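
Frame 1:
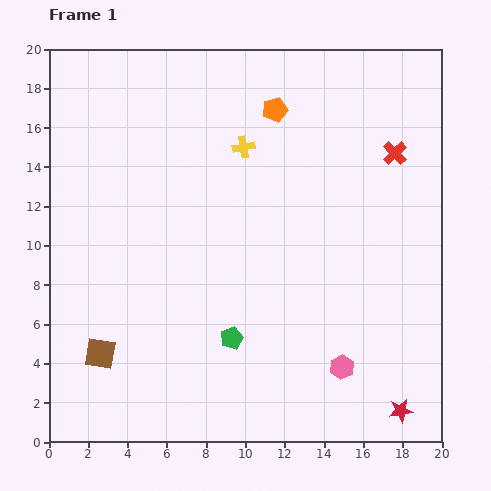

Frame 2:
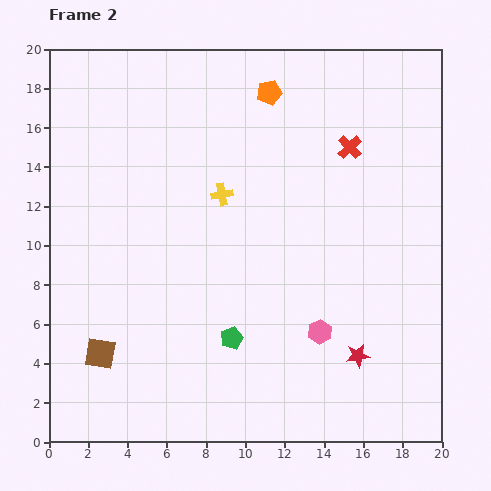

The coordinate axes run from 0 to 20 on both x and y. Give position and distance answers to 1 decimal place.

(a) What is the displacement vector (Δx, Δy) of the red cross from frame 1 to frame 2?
(-2.3, 0.3)

The red cross was at (17.6, 14.7) in frame 1 and (15.3, 15.0) in frame 2.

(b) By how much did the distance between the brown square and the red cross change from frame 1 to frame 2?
-1.6

Distance in frame 1: 18.1. Distance in frame 2: 16.5.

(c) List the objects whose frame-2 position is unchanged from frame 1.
the brown square, the green pentagon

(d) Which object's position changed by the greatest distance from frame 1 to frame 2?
the red star

(moved 3.6; next 2.6)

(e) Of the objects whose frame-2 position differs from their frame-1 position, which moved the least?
the orange pentagon

(moved 0.9)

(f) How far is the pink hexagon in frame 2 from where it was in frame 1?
2.1

The pink hexagon moved from (14.9, 3.8) to (13.8, 5.6), a distance of √(1.1² + 1.8²) ≈ 2.1.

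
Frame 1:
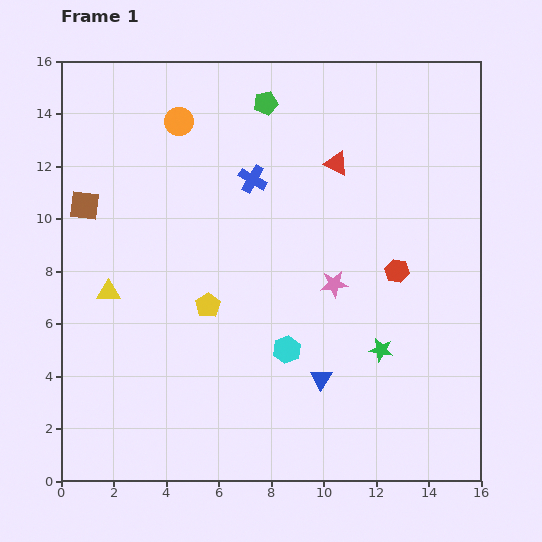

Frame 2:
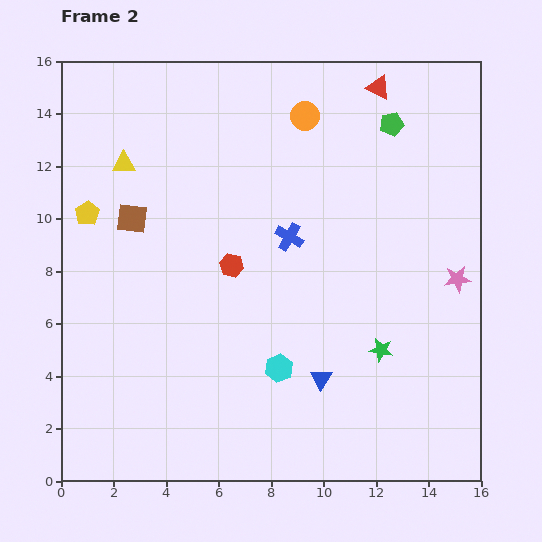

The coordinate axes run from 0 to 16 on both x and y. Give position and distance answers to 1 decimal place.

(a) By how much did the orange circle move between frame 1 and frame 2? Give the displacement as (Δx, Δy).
(4.8, 0.2)

The orange circle was at (4.5, 13.7) in frame 1 and (9.3, 13.9) in frame 2.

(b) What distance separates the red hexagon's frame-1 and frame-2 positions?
6.3

The red hexagon moved from (12.8, 8.0) to (6.5, 8.2), a distance of √(6.3² + 0.2²) ≈ 6.3.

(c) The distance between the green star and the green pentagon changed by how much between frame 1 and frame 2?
-1.8

Distance in frame 1: 10.4. Distance in frame 2: 8.6.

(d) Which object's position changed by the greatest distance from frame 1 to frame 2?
the red hexagon

(moved 6.3; next 5.8)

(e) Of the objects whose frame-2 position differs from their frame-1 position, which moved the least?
the cyan hexagon

(moved 0.8)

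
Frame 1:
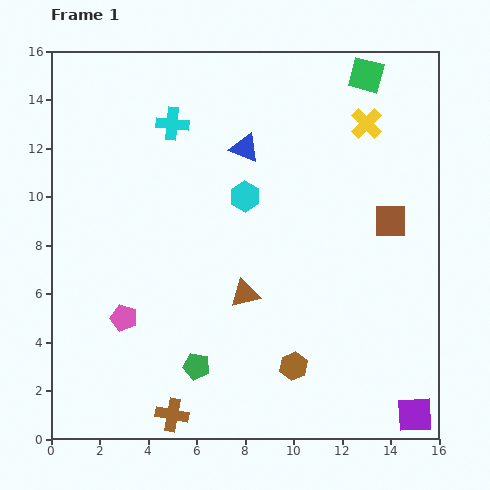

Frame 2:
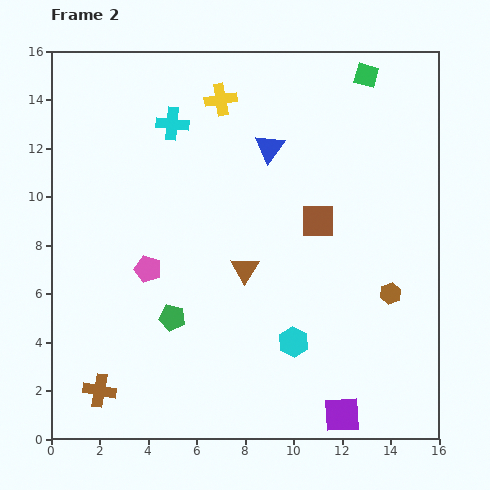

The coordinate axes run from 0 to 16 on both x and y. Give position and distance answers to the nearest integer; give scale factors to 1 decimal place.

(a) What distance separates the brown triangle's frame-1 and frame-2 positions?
1

The brown triangle moved from (8, 6) to (8, 7), a distance of √(0² + 1²) ≈ 1.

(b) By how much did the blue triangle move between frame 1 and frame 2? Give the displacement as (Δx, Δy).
(1, 0)

The blue triangle was at (8, 12) in frame 1 and (9, 12) in frame 2.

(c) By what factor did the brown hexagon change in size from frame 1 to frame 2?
0.8×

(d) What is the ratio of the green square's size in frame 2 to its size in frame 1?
0.7×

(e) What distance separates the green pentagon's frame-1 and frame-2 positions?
2

The green pentagon moved from (6, 3) to (5, 5), a distance of √(1² + 2²) ≈ 2.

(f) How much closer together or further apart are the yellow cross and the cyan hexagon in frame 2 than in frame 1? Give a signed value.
+4

Distance in frame 1: 6. Distance in frame 2: 10.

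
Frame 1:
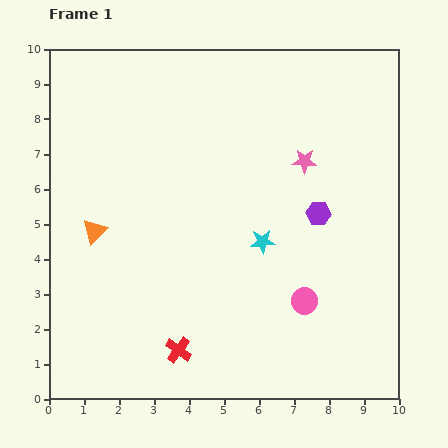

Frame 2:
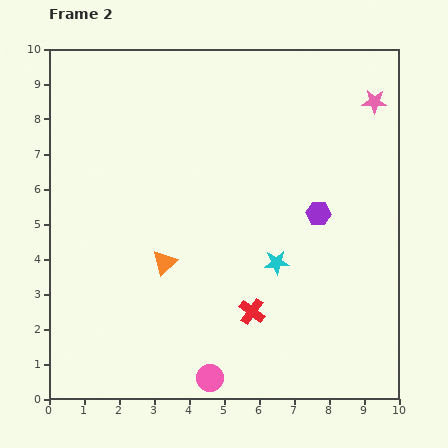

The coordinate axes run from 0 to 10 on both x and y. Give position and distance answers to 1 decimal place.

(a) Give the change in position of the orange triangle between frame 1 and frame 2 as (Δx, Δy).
(2.0, -0.9)

The orange triangle was at (1.3, 4.8) in frame 1 and (3.3, 3.9) in frame 2.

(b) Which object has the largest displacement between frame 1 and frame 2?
the pink circle

(moved 3.5; next 2.6)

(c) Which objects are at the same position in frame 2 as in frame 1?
the purple hexagon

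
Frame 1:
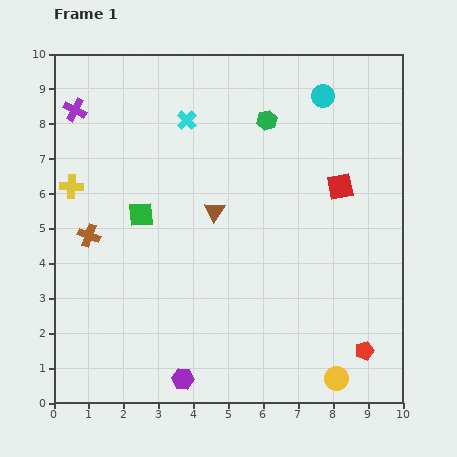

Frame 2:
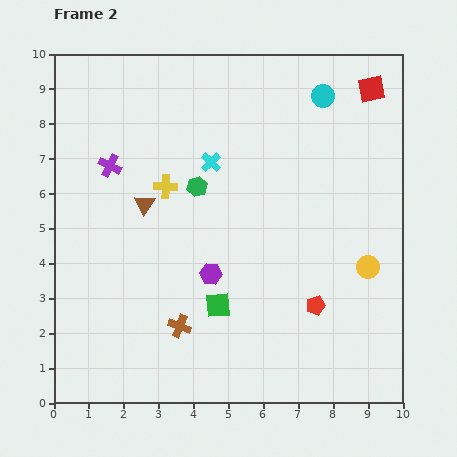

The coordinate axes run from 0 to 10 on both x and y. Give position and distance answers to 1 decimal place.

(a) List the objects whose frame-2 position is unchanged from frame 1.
the cyan circle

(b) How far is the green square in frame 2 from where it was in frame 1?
3.4

The green square moved from (2.5, 5.4) to (4.7, 2.8), a distance of √(2.2² + 2.6²) ≈ 3.4.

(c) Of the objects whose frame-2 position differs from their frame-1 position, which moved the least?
the cyan cross

(moved 1.4)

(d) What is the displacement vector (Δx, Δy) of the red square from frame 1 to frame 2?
(0.9, 2.8)

The red square was at (8.2, 6.2) in frame 1 and (9.1, 9.0) in frame 2.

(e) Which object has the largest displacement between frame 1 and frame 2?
the brown cross

(moved 3.7; next 3.4)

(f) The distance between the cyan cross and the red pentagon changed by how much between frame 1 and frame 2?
-3.2

Distance in frame 1: 8.3. Distance in frame 2: 5.1.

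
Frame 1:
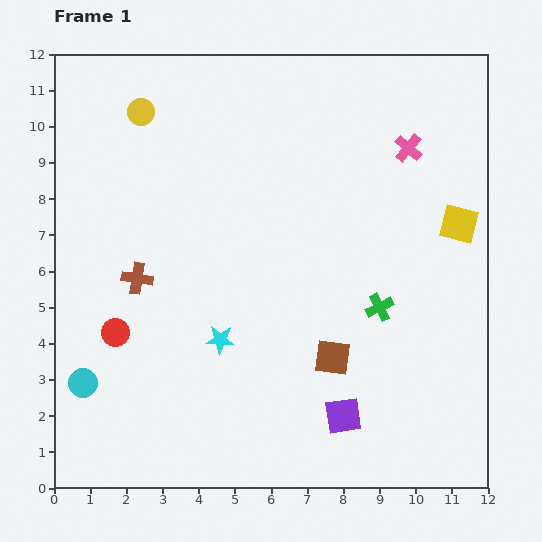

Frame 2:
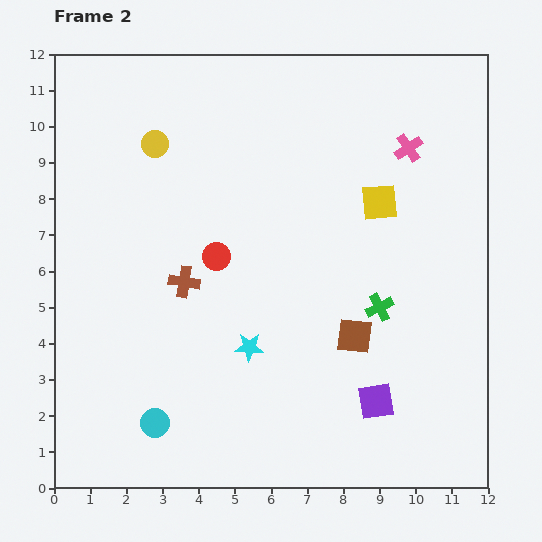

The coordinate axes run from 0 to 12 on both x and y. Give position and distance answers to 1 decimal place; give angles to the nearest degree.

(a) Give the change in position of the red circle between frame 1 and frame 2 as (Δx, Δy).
(2.8, 2.1)

The red circle was at (1.7, 4.3) in frame 1 and (4.5, 6.4) in frame 2.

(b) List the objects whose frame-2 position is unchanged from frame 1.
the pink cross, the green cross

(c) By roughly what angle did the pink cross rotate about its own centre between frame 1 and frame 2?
16° clockwise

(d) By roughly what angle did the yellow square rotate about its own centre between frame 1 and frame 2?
18° counter-clockwise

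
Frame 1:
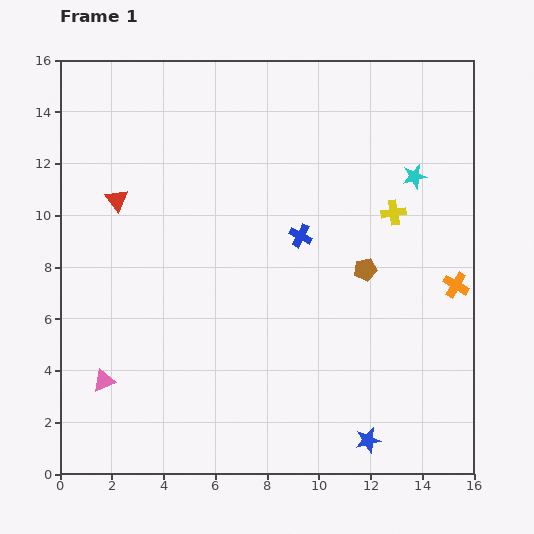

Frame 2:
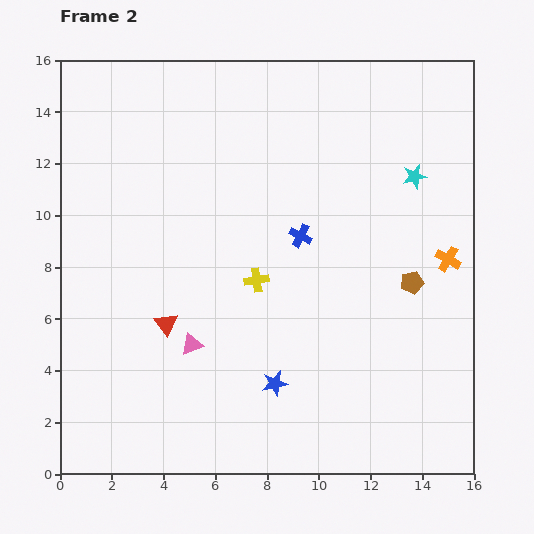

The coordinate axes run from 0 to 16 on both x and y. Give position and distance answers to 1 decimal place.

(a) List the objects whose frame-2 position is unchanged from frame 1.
the cyan star, the blue cross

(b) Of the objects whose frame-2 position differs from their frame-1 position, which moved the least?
the orange cross

(moved 1.0)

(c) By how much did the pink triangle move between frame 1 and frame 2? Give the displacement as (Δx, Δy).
(3.4, 1.4)

The pink triangle was at (1.7, 3.6) in frame 1 and (5.1, 5.0) in frame 2.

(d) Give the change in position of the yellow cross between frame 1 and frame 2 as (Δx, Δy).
(-5.3, -2.6)

The yellow cross was at (12.9, 10.1) in frame 1 and (7.6, 7.5) in frame 2.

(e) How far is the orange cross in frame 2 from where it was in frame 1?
1.0

The orange cross moved from (15.3, 7.3) to (15.0, 8.3), a distance of √(0.3² + 1.0²) ≈ 1.0.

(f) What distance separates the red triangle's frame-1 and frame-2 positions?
5.2

The red triangle moved from (2.2, 10.6) to (4.1, 5.8), a distance of √(1.9² + 4.8²) ≈ 5.2.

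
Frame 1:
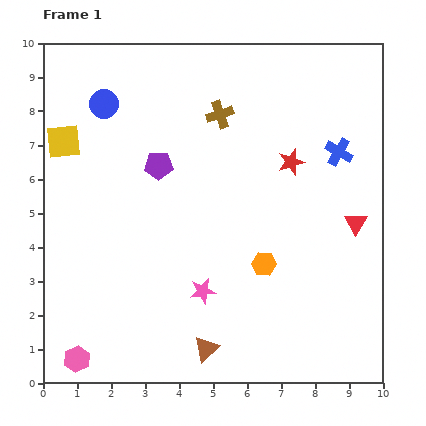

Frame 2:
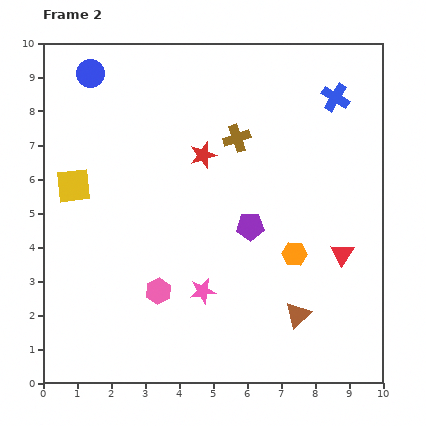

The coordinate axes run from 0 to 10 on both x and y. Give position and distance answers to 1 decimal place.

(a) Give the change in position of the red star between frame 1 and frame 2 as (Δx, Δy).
(-2.6, 0.2)

The red star was at (7.3, 6.5) in frame 1 and (4.7, 6.7) in frame 2.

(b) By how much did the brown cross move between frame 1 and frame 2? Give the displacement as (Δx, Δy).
(0.5, -0.7)

The brown cross was at (5.2, 7.9) in frame 1 and (5.7, 7.2) in frame 2.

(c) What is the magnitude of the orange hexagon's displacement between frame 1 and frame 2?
0.9

The orange hexagon moved from (6.5, 3.5) to (7.4, 3.8), a distance of √(0.9² + 0.3²) ≈ 0.9.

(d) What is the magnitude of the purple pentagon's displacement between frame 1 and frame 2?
3.2

The purple pentagon moved from (3.4, 6.4) to (6.1, 4.6), a distance of √(2.7² + 1.8²) ≈ 3.2.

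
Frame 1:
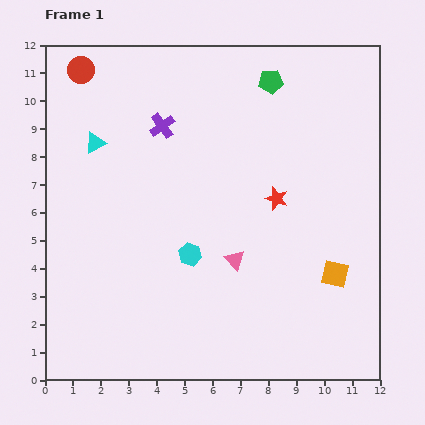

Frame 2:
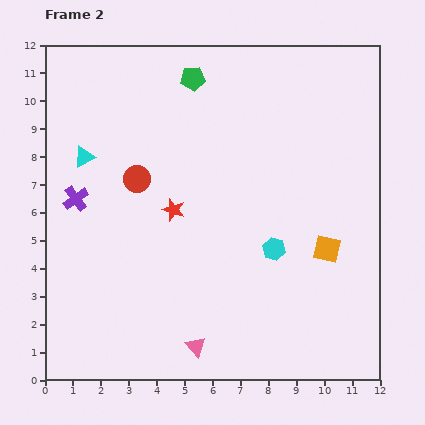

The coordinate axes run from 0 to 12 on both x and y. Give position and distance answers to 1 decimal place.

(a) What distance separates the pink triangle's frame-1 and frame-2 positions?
3.4

The pink triangle moved from (6.8, 4.3) to (5.4, 1.2), a distance of √(1.4² + 3.1²) ≈ 3.4.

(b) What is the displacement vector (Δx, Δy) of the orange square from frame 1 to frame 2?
(-0.3, 0.9)

The orange square was at (10.4, 3.8) in frame 1 and (10.1, 4.7) in frame 2.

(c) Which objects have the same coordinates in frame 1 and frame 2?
none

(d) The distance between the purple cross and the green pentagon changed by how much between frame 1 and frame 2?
+1.8

Distance in frame 1: 4.2. Distance in frame 2: 6.0.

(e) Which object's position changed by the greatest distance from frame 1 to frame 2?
the red circle

(moved 4.4; next 4.0)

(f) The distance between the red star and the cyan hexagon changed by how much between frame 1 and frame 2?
+0.2

Distance in frame 1: 3.7. Distance in frame 2: 3.9.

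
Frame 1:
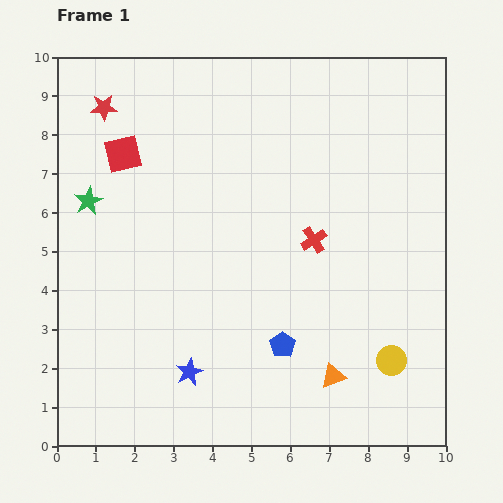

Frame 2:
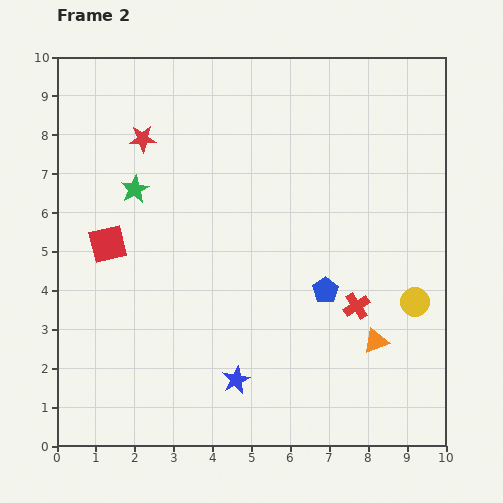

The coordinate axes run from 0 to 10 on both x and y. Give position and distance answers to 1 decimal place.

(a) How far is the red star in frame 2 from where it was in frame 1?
1.3

The red star moved from (1.2, 8.7) to (2.2, 7.9), a distance of √(1.0² + 0.8²) ≈ 1.3.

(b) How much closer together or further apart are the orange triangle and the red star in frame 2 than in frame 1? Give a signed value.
-1.2

Distance in frame 1: 9.1. Distance in frame 2: 7.9.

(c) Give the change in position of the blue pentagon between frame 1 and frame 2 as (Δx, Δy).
(1.1, 1.4)

The blue pentagon was at (5.8, 2.6) in frame 1 and (6.9, 4.0) in frame 2.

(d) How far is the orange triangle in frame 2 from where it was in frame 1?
1.4

The orange triangle moved from (7.1, 1.8) to (8.2, 2.7), a distance of √(1.1² + 0.9²) ≈ 1.4.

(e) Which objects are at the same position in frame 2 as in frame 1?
none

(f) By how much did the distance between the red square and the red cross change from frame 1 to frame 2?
+1.2

Distance in frame 1: 5.4. Distance in frame 2: 6.6.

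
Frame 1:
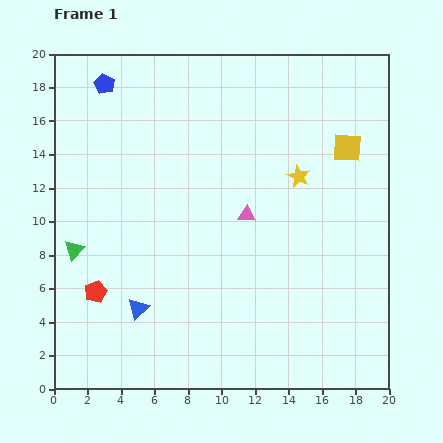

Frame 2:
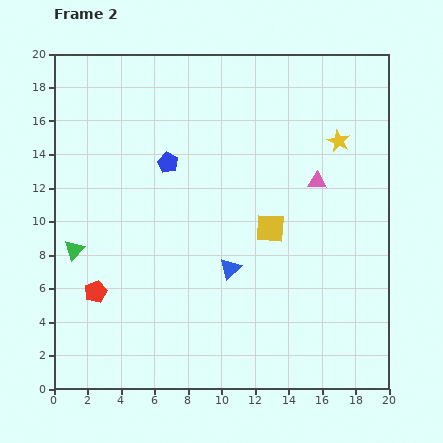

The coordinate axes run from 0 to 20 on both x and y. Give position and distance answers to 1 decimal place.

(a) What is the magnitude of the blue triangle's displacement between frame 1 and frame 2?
6.0

The blue triangle moved from (5.0, 4.8) to (10.5, 7.2), a distance of √(5.5² + 2.4²) ≈ 6.0.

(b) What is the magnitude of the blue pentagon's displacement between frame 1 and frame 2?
6.0

The blue pentagon moved from (3.0, 18.2) to (6.8, 13.5), a distance of √(3.8² + 4.7²) ≈ 6.0.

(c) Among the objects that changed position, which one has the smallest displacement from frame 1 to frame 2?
the yellow star

(moved 3.2)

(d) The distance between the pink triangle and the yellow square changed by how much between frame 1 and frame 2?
-3.2

Distance in frame 1: 7.2. Distance in frame 2: 4.0.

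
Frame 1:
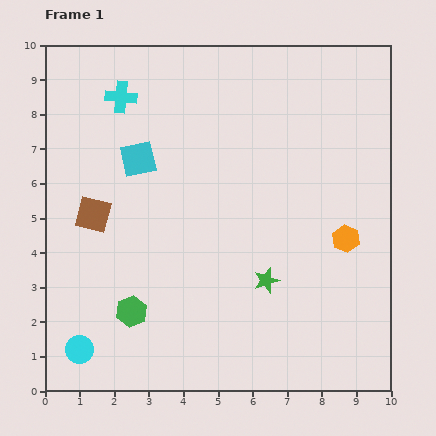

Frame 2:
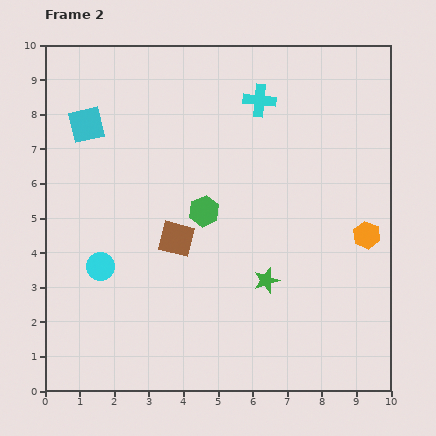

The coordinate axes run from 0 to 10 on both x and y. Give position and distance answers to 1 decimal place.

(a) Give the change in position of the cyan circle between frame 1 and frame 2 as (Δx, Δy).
(0.6, 2.4)

The cyan circle was at (1.0, 1.2) in frame 1 and (1.6, 3.6) in frame 2.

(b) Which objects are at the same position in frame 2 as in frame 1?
the green star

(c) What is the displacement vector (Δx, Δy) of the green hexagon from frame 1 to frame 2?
(2.1, 2.9)

The green hexagon was at (2.5, 2.3) in frame 1 and (4.6, 5.2) in frame 2.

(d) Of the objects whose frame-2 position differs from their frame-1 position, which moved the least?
the orange hexagon

(moved 0.6)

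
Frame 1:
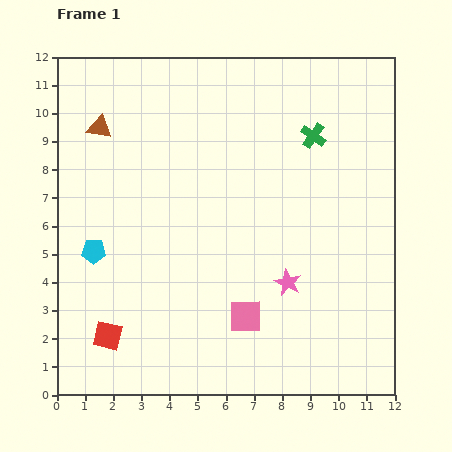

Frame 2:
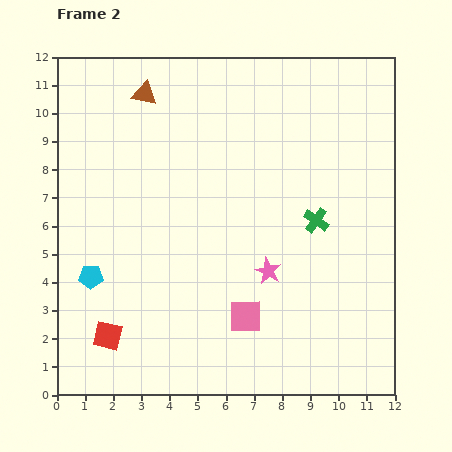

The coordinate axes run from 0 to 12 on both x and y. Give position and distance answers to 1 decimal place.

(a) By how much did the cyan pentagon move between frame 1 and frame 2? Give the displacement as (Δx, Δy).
(-0.1, -0.9)

The cyan pentagon was at (1.3, 5.1) in frame 1 and (1.2, 4.2) in frame 2.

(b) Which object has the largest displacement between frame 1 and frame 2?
the green cross

(moved 3.0; next 2.0)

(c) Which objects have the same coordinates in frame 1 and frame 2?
the red square, the pink square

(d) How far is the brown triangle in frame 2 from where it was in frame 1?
2.0

The brown triangle moved from (1.5, 9.5) to (3.1, 10.7), a distance of √(1.6² + 1.2²) ≈ 2.0.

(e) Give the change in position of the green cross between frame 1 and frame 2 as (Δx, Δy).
(0.1, -3.0)

The green cross was at (9.1, 9.2) in frame 1 and (9.2, 6.2) in frame 2.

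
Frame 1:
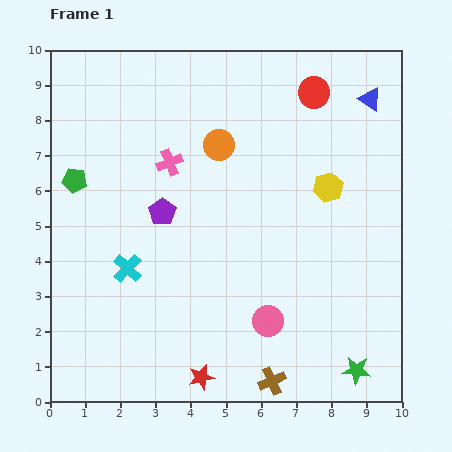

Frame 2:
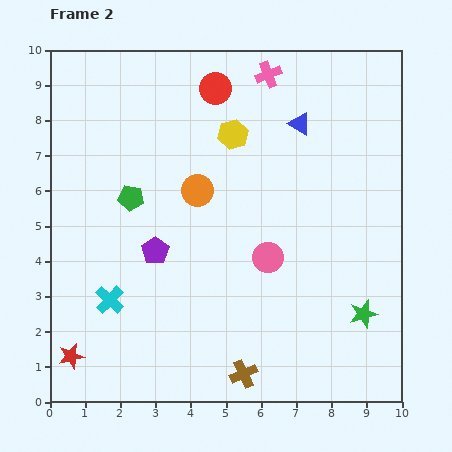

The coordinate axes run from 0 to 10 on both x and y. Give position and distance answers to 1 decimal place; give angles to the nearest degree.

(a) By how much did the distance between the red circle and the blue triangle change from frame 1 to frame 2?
+1.0

Distance in frame 1: 1.6. Distance in frame 2: 2.6.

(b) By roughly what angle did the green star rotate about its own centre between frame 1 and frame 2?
20° counter-clockwise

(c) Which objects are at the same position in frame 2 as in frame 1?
none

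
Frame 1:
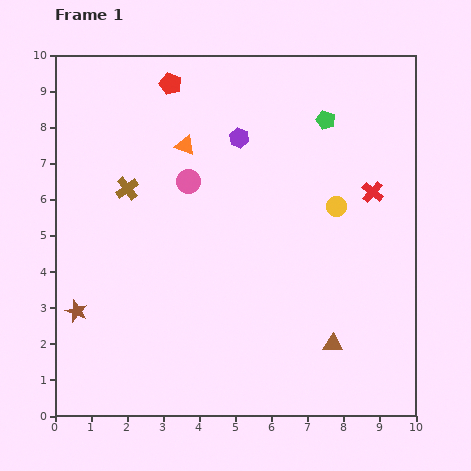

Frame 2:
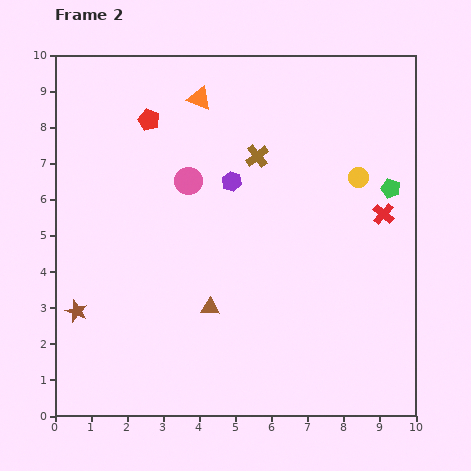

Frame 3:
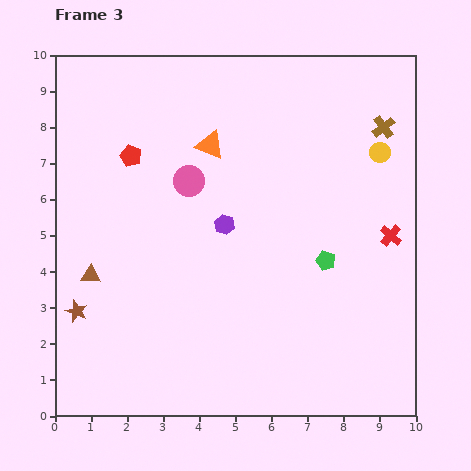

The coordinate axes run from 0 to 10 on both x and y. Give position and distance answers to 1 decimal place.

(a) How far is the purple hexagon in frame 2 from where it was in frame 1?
1.2

The purple hexagon moved from (5.1, 7.7) to (4.9, 6.5), a distance of √(0.2² + 1.2²) ≈ 1.2.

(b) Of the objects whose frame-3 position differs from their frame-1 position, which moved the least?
the orange triangle

(moved 0.7)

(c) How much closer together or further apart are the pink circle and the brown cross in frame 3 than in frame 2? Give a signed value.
+3.6

Distance in frame 2: 2.0. Distance in frame 3: 5.6.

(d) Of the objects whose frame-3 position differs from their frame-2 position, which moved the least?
the red cross

(moved 0.6)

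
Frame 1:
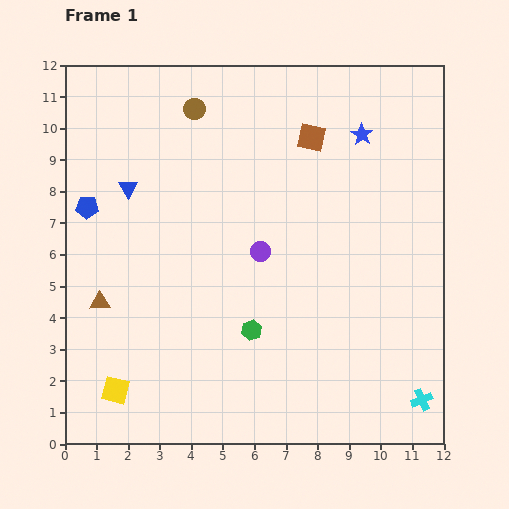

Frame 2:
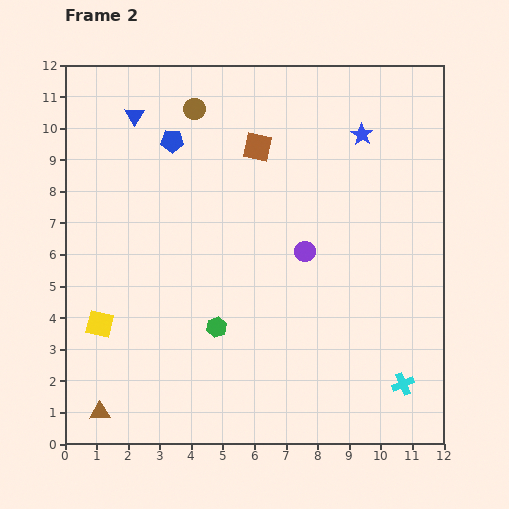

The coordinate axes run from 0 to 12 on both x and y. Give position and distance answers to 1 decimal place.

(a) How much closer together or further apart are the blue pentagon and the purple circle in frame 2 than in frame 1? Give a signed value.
-0.2

Distance in frame 1: 5.7. Distance in frame 2: 5.5.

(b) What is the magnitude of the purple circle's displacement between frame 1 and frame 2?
1.4

The purple circle moved from (6.2, 6.1) to (7.6, 6.1), a distance of √(1.4² + 0.0²) ≈ 1.4.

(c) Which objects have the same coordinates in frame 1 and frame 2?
the blue star, the brown circle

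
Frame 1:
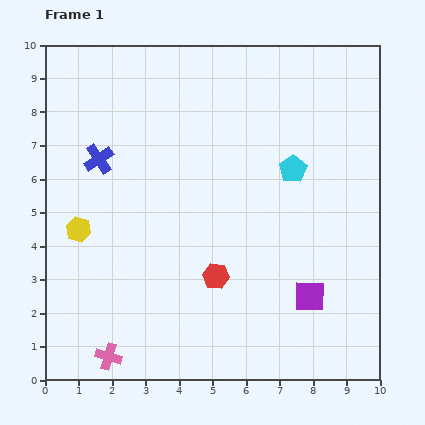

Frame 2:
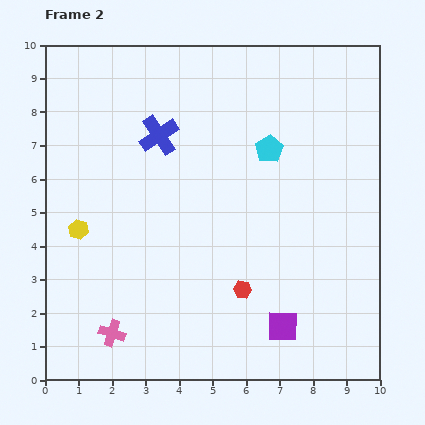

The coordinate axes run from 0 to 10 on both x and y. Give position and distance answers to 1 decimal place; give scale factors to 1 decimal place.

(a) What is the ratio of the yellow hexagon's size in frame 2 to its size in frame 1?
0.8×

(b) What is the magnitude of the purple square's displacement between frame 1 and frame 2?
1.2

The purple square moved from (7.9, 2.5) to (7.1, 1.6), a distance of √(0.8² + 0.9²) ≈ 1.2.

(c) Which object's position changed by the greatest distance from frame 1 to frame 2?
the blue cross

(moved 1.9; next 1.2)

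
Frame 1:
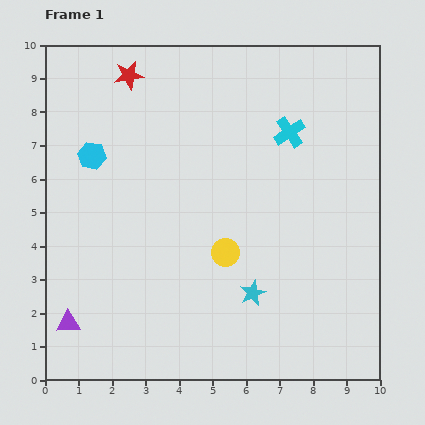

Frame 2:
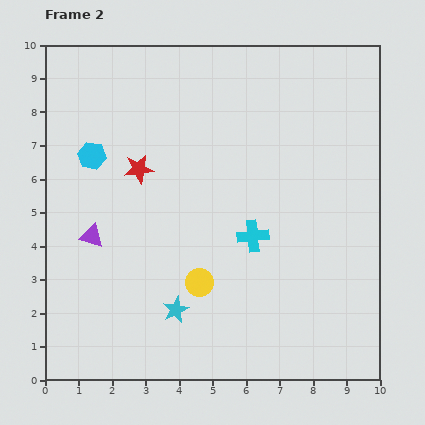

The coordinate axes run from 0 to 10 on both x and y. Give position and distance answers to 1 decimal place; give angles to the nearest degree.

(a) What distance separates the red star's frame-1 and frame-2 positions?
2.8

The red star moved from (2.5, 9.1) to (2.8, 6.3), a distance of √(0.3² + 2.8²) ≈ 2.8.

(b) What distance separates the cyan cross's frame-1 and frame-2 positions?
3.3

The cyan cross moved from (7.3, 7.4) to (6.2, 4.3), a distance of √(1.1² + 3.1²) ≈ 3.3.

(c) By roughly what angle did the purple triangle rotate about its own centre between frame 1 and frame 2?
18° clockwise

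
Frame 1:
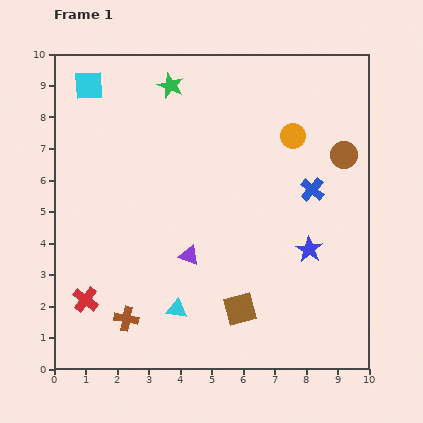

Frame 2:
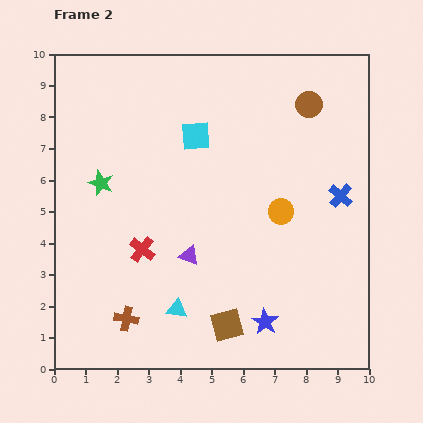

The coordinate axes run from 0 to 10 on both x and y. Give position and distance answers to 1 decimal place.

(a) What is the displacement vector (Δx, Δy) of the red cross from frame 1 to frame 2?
(1.8, 1.6)

The red cross was at (1.0, 2.2) in frame 1 and (2.8, 3.8) in frame 2.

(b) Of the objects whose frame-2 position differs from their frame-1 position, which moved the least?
the brown square

(moved 0.6)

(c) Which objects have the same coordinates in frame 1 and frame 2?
the purple triangle, the cyan triangle, the brown cross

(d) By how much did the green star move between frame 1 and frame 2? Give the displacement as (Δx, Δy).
(-2.2, -3.1)

The green star was at (3.7, 9.0) in frame 1 and (1.5, 5.9) in frame 2.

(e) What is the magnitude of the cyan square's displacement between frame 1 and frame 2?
3.8

The cyan square moved from (1.1, 9.0) to (4.5, 7.4), a distance of √(3.4² + 1.6²) ≈ 3.8.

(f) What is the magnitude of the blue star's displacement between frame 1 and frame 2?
2.7

The blue star moved from (8.1, 3.8) to (6.7, 1.5), a distance of √(1.4² + 2.3²) ≈ 2.7.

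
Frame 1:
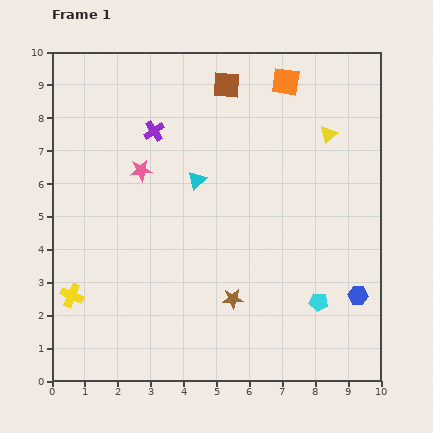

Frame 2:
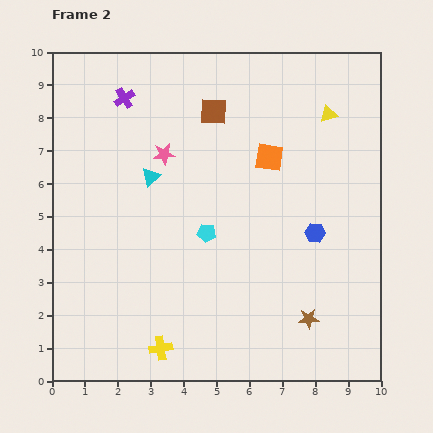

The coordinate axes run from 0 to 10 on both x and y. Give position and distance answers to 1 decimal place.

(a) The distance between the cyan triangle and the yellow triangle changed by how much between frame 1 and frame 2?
+1.5

Distance in frame 1: 4.2. Distance in frame 2: 5.7.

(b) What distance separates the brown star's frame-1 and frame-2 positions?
2.4

The brown star moved from (5.5, 2.5) to (7.8, 1.9), a distance of √(2.3² + 0.6²) ≈ 2.4.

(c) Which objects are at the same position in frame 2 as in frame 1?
none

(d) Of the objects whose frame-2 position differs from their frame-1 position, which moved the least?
the yellow triangle

(moved 0.6)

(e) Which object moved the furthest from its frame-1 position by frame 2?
the cyan pentagon

(moved 4.0; next 3.1)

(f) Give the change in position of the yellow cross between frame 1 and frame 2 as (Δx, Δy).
(2.7, -1.6)

The yellow cross was at (0.6, 2.6) in frame 1 and (3.3, 1.0) in frame 2.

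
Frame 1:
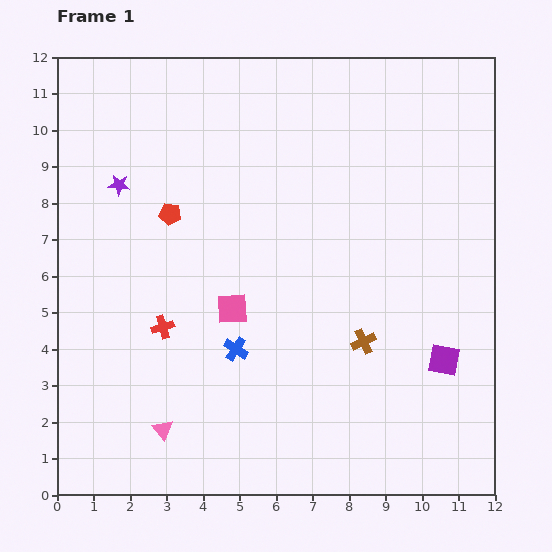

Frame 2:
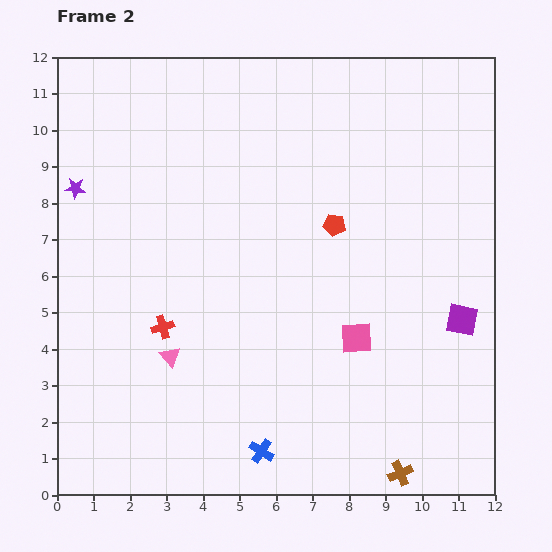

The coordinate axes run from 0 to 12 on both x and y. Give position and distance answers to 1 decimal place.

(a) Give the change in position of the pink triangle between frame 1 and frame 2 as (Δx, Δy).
(0.2, 2.0)

The pink triangle was at (2.9, 1.8) in frame 1 and (3.1, 3.8) in frame 2.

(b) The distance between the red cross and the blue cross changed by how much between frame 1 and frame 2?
+2.2

Distance in frame 1: 2.1. Distance in frame 2: 4.3.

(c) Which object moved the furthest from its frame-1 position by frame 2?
the red pentagon

(moved 4.5; next 3.7)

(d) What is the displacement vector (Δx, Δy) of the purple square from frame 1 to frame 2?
(0.5, 1.1)

The purple square was at (10.6, 3.7) in frame 1 and (11.1, 4.8) in frame 2.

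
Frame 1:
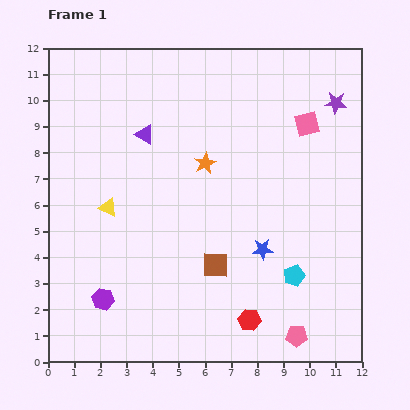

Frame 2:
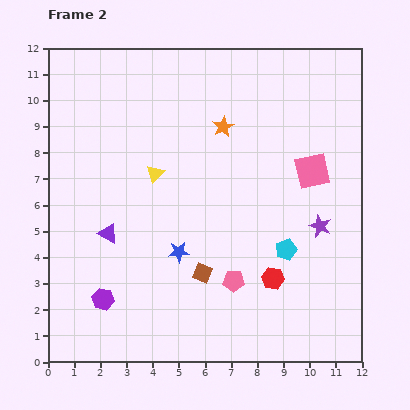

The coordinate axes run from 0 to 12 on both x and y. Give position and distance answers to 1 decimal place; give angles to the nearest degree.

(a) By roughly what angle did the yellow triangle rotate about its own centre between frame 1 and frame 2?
52° clockwise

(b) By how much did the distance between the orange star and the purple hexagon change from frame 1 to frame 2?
+1.5

Distance in frame 1: 6.5. Distance in frame 2: 8.0.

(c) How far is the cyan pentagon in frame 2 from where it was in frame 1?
1.0

The cyan pentagon moved from (9.4, 3.3) to (9.1, 4.3), a distance of √(0.3² + 1.0²) ≈ 1.0.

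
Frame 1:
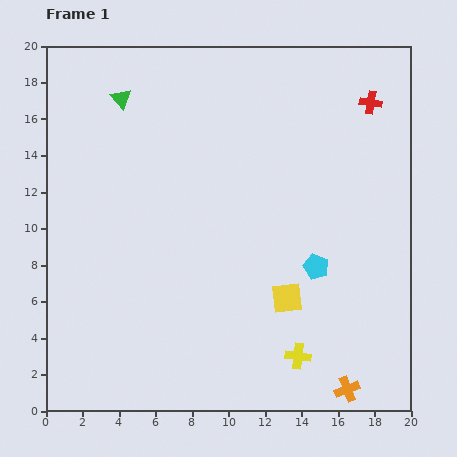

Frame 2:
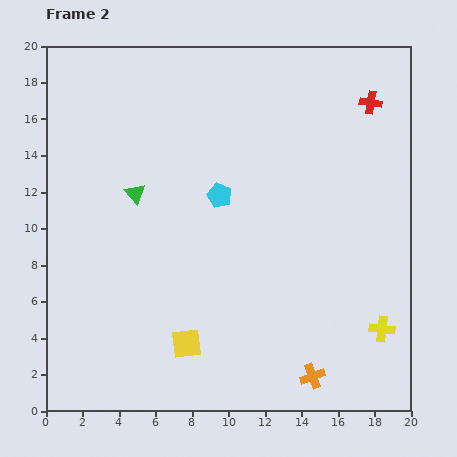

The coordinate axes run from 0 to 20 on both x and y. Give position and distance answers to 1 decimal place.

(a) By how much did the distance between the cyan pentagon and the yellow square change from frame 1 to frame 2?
+6.0

Distance in frame 1: 2.3. Distance in frame 2: 8.3.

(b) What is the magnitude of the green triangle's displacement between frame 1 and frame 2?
5.3

The green triangle moved from (4.1, 17.1) to (4.9, 11.9), a distance of √(0.8² + 5.2²) ≈ 5.3.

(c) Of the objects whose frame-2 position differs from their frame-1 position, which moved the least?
the orange cross

(moved 2.0)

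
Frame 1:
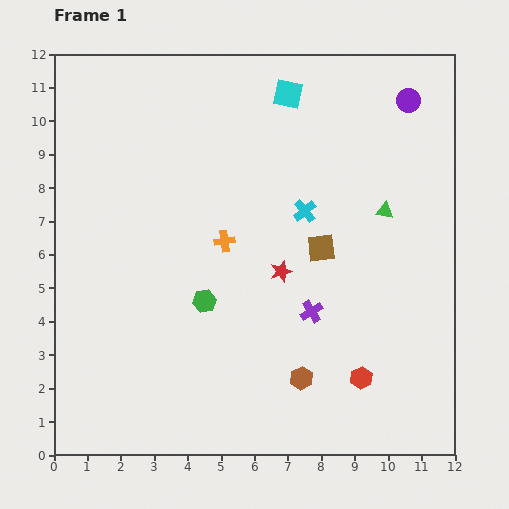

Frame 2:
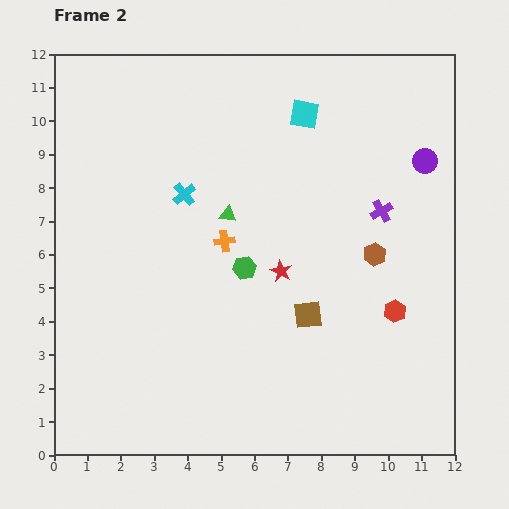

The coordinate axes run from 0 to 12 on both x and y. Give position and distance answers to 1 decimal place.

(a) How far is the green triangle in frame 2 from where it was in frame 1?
4.7

The green triangle moved from (9.9, 7.3) to (5.2, 7.2), a distance of √(4.7² + 0.1²) ≈ 4.7.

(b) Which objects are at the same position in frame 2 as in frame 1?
the orange cross, the red star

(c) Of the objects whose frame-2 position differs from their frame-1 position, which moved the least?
the cyan square

(moved 0.8)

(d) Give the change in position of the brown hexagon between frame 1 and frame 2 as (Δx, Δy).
(2.2, 3.7)

The brown hexagon was at (7.4, 2.3) in frame 1 and (9.6, 6.0) in frame 2.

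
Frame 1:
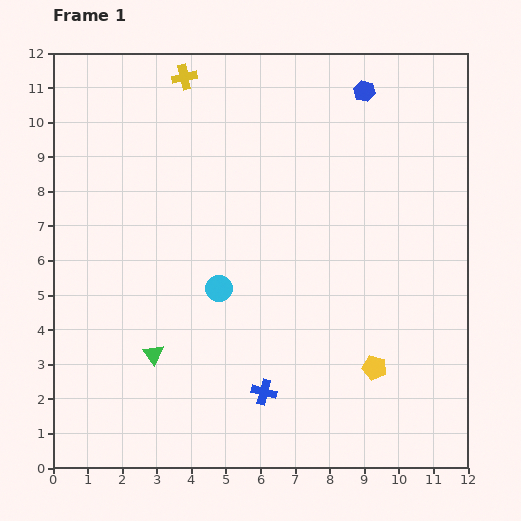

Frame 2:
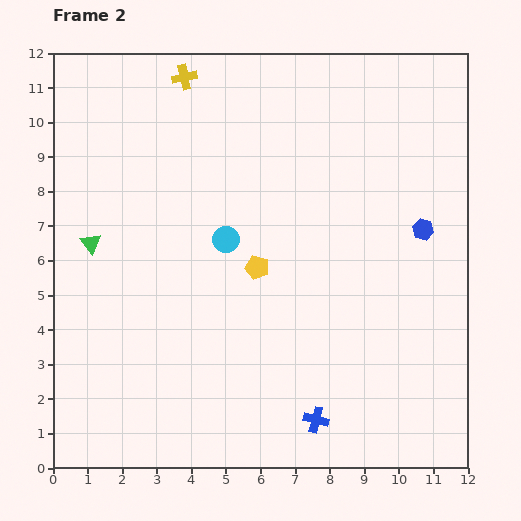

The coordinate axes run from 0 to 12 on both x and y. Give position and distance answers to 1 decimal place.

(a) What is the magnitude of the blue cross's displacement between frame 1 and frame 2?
1.7

The blue cross moved from (6.1, 2.2) to (7.6, 1.4), a distance of √(1.5² + 0.8²) ≈ 1.7.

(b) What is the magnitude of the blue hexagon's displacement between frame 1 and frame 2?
4.3

The blue hexagon moved from (9.0, 10.9) to (10.7, 6.9), a distance of √(1.7² + 4.0²) ≈ 4.3.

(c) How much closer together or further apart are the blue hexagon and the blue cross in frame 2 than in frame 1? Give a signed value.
-2.9

Distance in frame 1: 9.2. Distance in frame 2: 6.3.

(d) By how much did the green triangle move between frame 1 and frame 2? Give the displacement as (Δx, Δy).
(-1.8, 3.2)

The green triangle was at (2.9, 3.3) in frame 1 and (1.1, 6.5) in frame 2.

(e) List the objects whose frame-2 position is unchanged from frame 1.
the yellow cross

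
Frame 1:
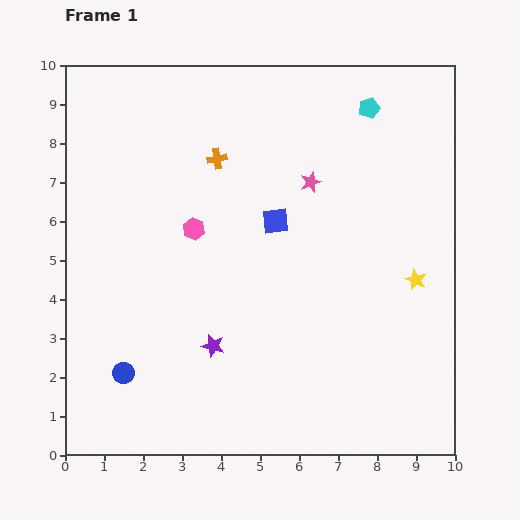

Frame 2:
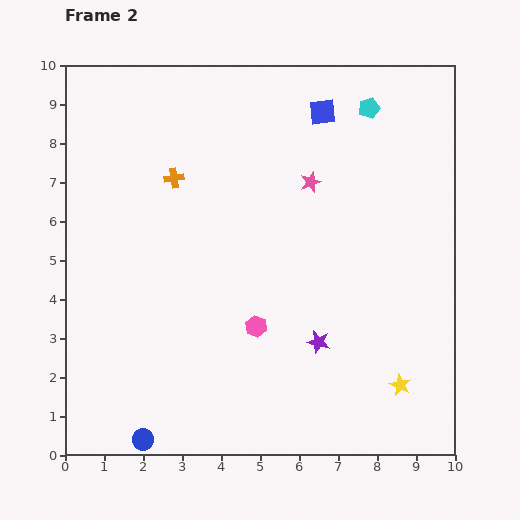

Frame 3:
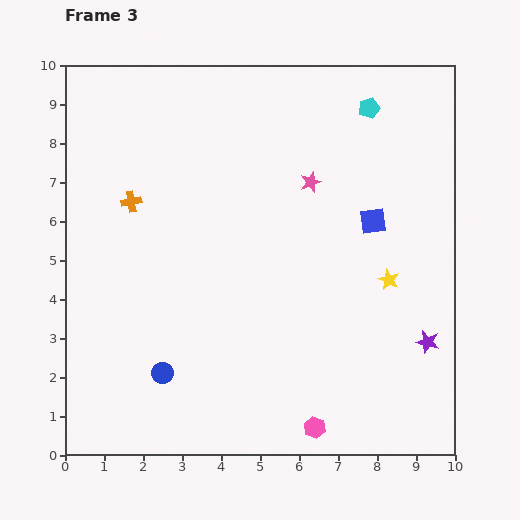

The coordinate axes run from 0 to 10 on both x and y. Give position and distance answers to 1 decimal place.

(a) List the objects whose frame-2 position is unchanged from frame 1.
the pink star, the cyan pentagon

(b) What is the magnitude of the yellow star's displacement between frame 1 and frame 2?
2.7

The yellow star moved from (9.0, 4.5) to (8.6, 1.8), a distance of √(0.4² + 2.7²) ≈ 2.7.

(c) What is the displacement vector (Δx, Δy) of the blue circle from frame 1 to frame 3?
(1.0, 0.0)

The blue circle was at (1.5, 2.1) in frame 1 and (2.5, 2.1) in frame 3.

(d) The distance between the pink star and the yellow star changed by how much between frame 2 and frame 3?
-2.5

Distance in frame 2: 5.7. Distance in frame 3: 3.2.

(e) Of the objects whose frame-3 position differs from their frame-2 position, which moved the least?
the orange cross

(moved 1.3)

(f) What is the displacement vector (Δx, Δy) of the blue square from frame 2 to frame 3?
(1.3, -2.8)

The blue square was at (6.6, 8.8) in frame 2 and (7.9, 6.0) in frame 3.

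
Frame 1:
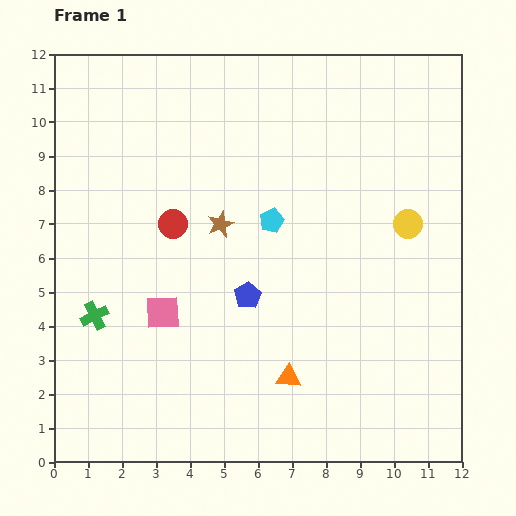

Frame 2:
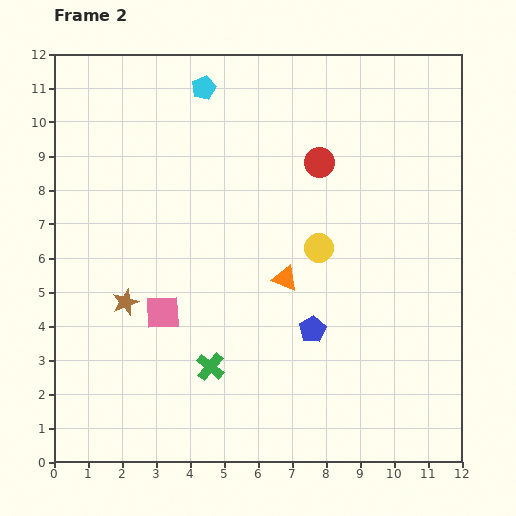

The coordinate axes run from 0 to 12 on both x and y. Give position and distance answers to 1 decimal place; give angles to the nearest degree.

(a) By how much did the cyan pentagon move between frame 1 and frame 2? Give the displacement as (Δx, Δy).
(-2.0, 3.9)

The cyan pentagon was at (6.4, 7.1) in frame 1 and (4.4, 11.0) in frame 2.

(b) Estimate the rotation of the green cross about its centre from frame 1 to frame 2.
24° counter-clockwise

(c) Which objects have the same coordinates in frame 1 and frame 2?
the pink square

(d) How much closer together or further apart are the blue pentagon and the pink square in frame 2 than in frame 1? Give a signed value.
+1.9

Distance in frame 1: 2.5. Distance in frame 2: 4.4.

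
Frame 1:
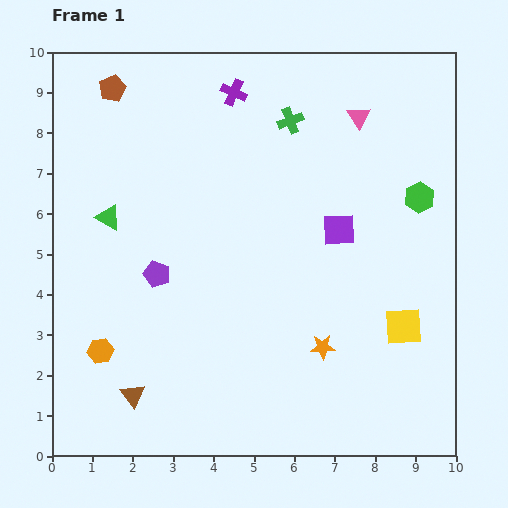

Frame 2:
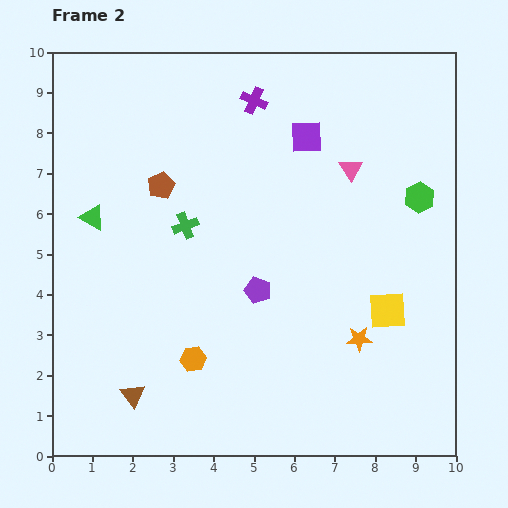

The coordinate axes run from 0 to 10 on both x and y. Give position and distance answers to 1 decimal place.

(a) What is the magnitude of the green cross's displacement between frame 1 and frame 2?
3.7

The green cross moved from (5.9, 8.3) to (3.3, 5.7), a distance of √(2.6² + 2.6²) ≈ 3.7.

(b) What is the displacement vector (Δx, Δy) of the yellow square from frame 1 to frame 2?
(-0.4, 0.4)

The yellow square was at (8.7, 3.2) in frame 1 and (8.3, 3.6) in frame 2.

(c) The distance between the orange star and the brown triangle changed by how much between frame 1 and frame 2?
+0.9

Distance in frame 1: 4.9. Distance in frame 2: 5.8.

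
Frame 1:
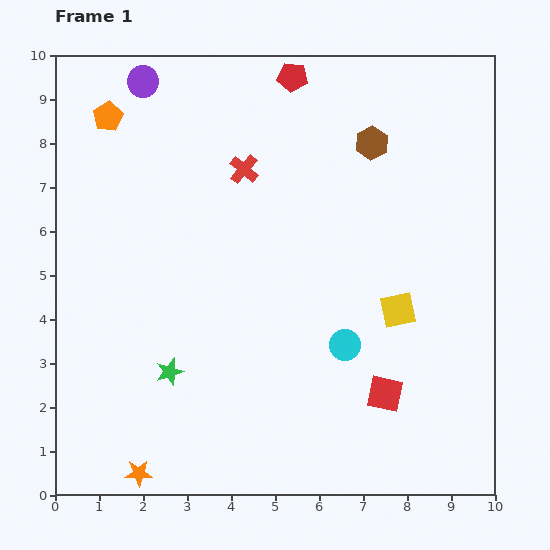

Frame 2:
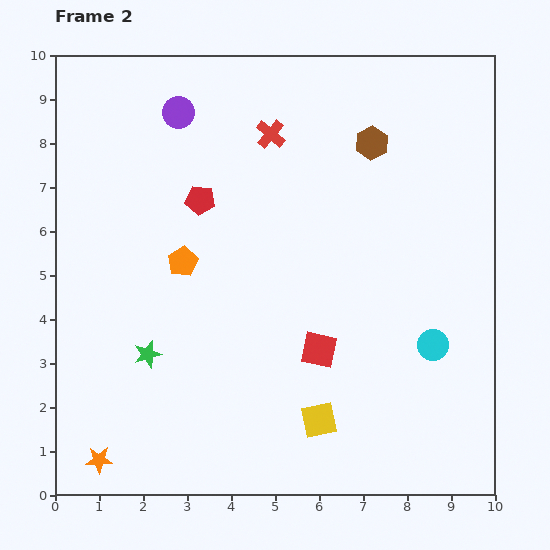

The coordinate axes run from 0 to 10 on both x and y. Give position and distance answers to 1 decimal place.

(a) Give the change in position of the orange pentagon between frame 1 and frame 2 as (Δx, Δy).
(1.7, -3.3)

The orange pentagon was at (1.2, 8.6) in frame 1 and (2.9, 5.3) in frame 2.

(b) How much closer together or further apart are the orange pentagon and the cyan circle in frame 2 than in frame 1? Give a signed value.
-1.5

Distance in frame 1: 7.5. Distance in frame 2: 6.0.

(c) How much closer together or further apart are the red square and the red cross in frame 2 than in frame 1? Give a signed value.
-1.0

Distance in frame 1: 6.0. Distance in frame 2: 5.0.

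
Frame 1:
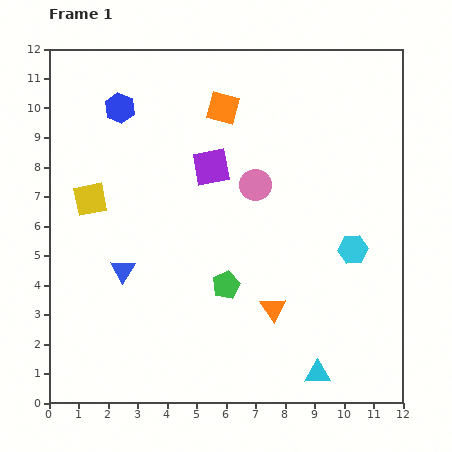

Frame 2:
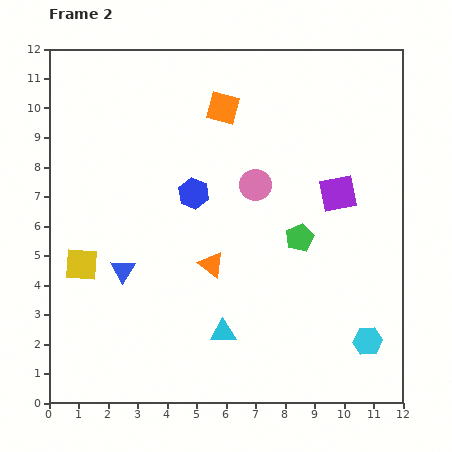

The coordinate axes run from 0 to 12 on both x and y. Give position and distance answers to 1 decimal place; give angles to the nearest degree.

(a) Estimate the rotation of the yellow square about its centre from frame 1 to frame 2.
15° clockwise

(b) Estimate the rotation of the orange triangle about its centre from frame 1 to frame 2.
20° counter-clockwise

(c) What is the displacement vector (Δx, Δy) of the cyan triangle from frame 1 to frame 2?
(-3.2, 1.4)

The cyan triangle was at (9.1, 1.0) in frame 1 and (5.9, 2.4) in frame 2.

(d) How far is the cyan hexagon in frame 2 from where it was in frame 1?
3.1

The cyan hexagon moved from (10.3, 5.2) to (10.8, 2.1), a distance of √(0.5² + 3.1²) ≈ 3.1.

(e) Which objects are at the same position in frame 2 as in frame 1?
the orange square, the pink circle, the blue triangle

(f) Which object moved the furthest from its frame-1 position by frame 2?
the purple square

(moved 4.4; next 3.8)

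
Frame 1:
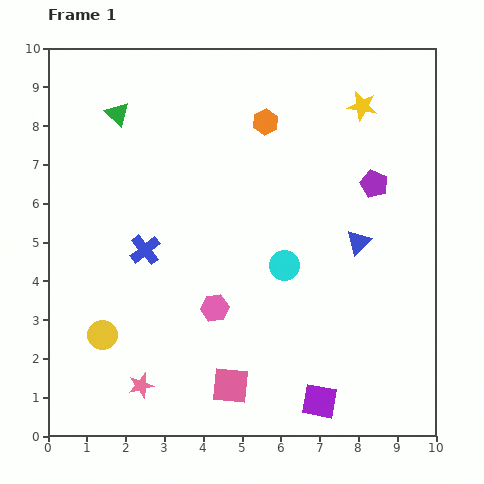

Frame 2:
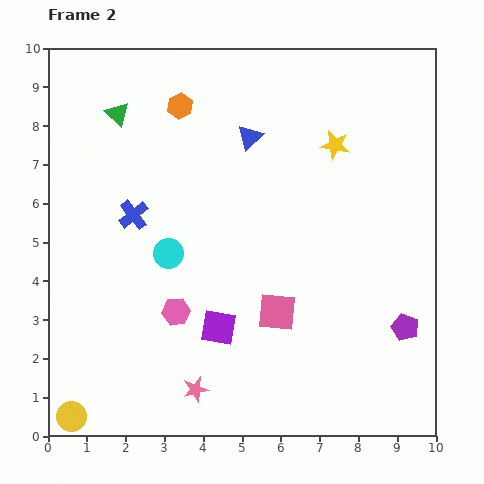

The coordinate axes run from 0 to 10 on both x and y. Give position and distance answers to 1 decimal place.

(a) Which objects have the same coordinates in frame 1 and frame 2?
the green triangle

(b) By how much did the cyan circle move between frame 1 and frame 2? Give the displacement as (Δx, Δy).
(-3.0, 0.3)

The cyan circle was at (6.1, 4.4) in frame 1 and (3.1, 4.7) in frame 2.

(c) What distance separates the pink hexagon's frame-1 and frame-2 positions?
1.0

The pink hexagon moved from (4.3, 3.3) to (3.3, 3.2), a distance of √(1.0² + 0.1²) ≈ 1.0.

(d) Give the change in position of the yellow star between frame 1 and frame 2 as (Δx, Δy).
(-0.7, -1.0)

The yellow star was at (8.1, 8.5) in frame 1 and (7.4, 7.5) in frame 2.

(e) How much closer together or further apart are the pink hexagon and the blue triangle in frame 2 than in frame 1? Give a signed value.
+0.8

Distance in frame 1: 4.1. Distance in frame 2: 4.9.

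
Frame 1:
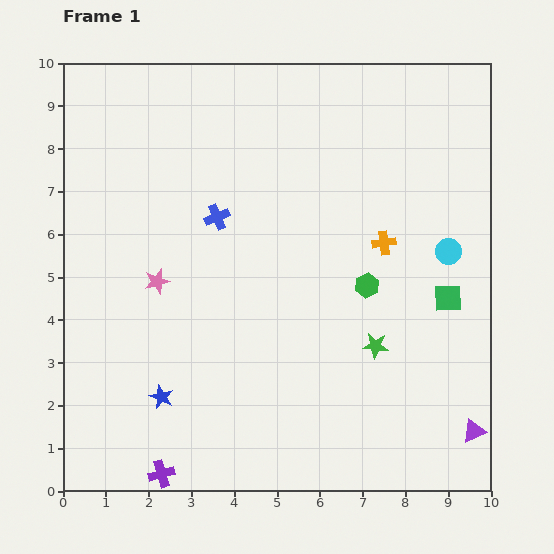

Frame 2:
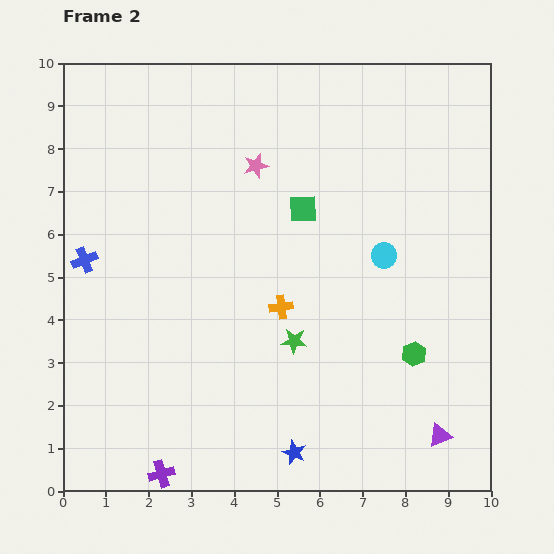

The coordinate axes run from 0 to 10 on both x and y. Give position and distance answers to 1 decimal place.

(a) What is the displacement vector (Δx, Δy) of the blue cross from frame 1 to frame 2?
(-3.1, -1.0)

The blue cross was at (3.6, 6.4) in frame 1 and (0.5, 5.4) in frame 2.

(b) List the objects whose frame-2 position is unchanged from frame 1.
the purple cross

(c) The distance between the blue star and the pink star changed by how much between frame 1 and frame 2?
+4.1

Distance in frame 1: 2.7. Distance in frame 2: 6.8.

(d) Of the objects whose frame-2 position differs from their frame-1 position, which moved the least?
the purple triangle

(moved 0.8)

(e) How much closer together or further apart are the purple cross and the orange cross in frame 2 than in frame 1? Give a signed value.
-2.7

Distance in frame 1: 7.5. Distance in frame 2: 4.8.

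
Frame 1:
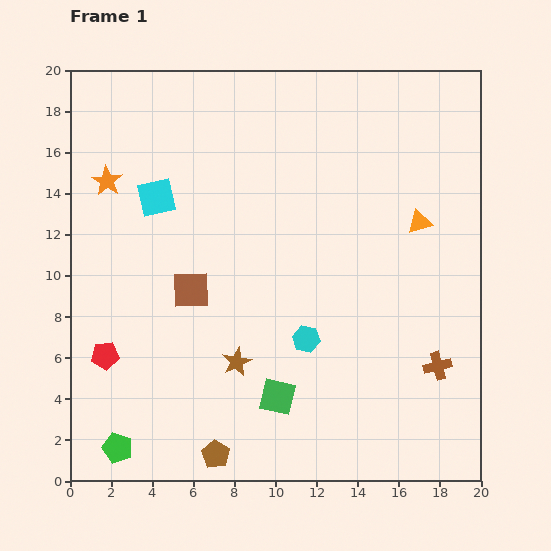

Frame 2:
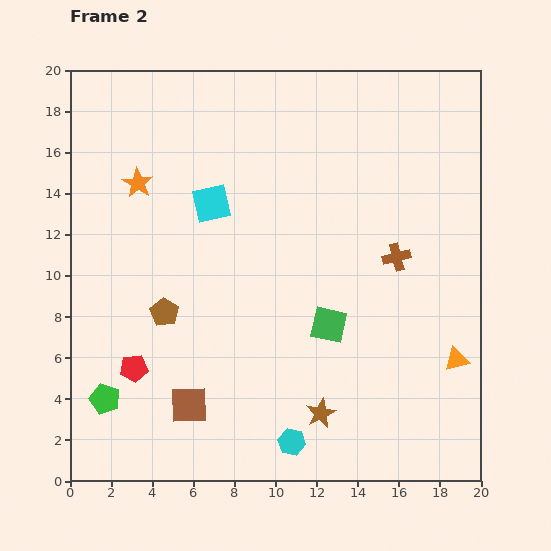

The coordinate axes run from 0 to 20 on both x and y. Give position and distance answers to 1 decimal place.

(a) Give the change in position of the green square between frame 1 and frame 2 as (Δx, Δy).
(2.5, 3.5)

The green square was at (10.1, 4.1) in frame 1 and (12.6, 7.6) in frame 2.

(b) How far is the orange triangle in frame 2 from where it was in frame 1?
6.9

The orange triangle moved from (17.0, 12.6) to (18.8, 5.9), a distance of √(1.8² + 6.7²) ≈ 6.9.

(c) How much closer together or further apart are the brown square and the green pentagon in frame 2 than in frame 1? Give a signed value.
-4.4

Distance in frame 1: 8.5. Distance in frame 2: 4.1.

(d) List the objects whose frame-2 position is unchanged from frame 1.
none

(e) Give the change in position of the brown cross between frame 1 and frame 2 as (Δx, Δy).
(-2.0, 5.3)

The brown cross was at (17.9, 5.6) in frame 1 and (15.9, 10.9) in frame 2.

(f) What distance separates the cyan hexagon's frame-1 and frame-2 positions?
5.0

The cyan hexagon moved from (11.5, 6.9) to (10.8, 1.9), a distance of √(0.7² + 5.0²) ≈ 5.0.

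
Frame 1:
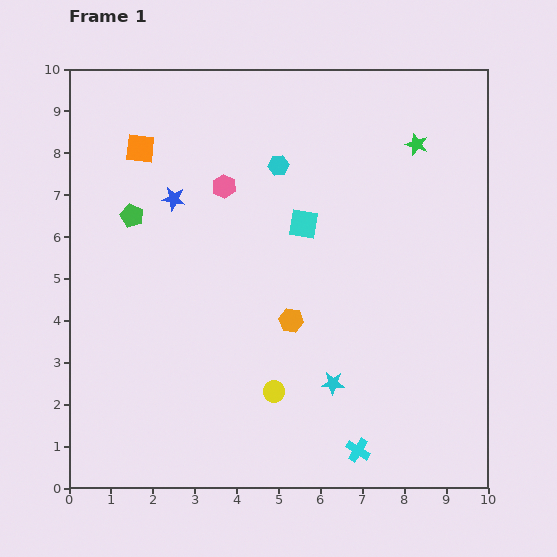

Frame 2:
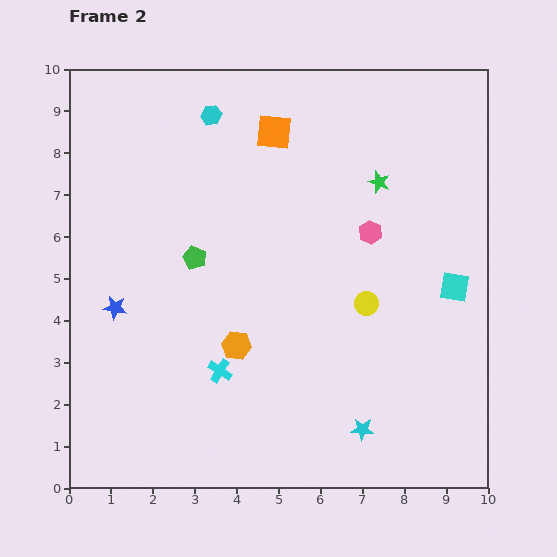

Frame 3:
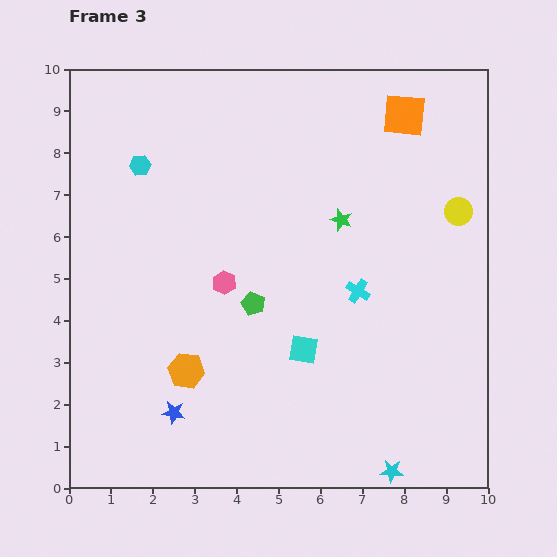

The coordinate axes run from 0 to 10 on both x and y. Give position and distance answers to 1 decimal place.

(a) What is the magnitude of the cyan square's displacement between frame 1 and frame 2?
3.9

The cyan square moved from (5.6, 6.3) to (9.2, 4.8), a distance of √(3.6² + 1.5²) ≈ 3.9.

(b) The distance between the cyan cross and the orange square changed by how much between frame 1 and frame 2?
-3.1

Distance in frame 1: 8.9. Distance in frame 2: 5.8.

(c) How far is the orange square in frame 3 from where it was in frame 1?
6.4

The orange square moved from (1.7, 8.1) to (8.0, 8.9), a distance of √(6.3² + 0.8²) ≈ 6.4.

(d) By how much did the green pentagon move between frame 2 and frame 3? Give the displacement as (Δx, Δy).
(1.4, -1.1)

The green pentagon was at (3.0, 5.5) in frame 2 and (4.4, 4.4) in frame 3.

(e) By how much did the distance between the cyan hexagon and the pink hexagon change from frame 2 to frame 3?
-1.3

Distance in frame 2: 4.7. Distance in frame 3: 3.4.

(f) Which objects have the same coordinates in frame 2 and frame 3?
none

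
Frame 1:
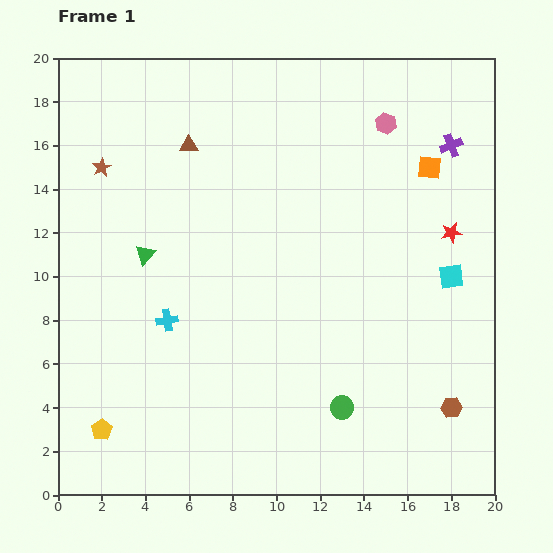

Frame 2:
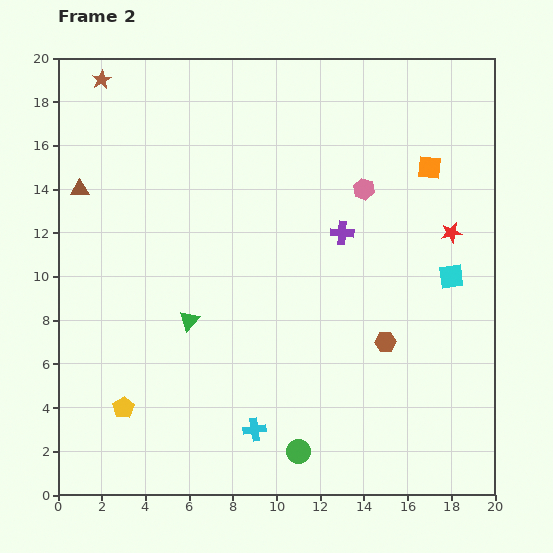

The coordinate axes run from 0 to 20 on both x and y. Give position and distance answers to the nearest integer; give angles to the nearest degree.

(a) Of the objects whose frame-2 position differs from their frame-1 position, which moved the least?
the yellow pentagon

(moved 1)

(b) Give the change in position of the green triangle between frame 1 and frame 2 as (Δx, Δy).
(2, -3)

The green triangle was at (4, 11) in frame 1 and (6, 8) in frame 2.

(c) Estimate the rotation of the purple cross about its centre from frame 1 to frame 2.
25° clockwise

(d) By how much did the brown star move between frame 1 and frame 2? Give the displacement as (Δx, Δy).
(0, 4)

The brown star was at (2, 15) in frame 1 and (2, 19) in frame 2.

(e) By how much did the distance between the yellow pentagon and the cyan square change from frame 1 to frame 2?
-1

Distance in frame 1: 17. Distance in frame 2: 16.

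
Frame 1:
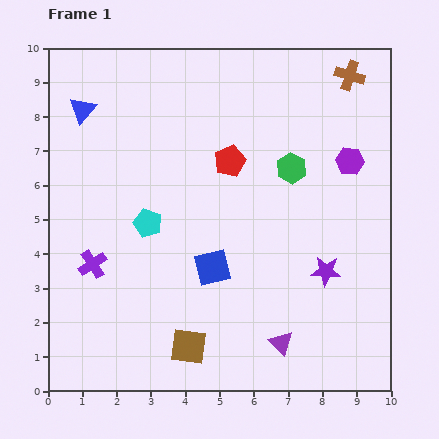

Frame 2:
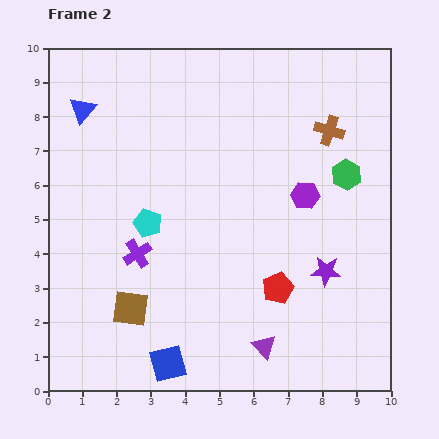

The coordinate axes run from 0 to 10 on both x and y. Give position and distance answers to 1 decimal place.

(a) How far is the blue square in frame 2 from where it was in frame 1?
3.1

The blue square moved from (4.8, 3.6) to (3.5, 0.8), a distance of √(1.3² + 2.8²) ≈ 3.1.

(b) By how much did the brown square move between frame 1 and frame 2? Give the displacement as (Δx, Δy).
(-1.7, 1.1)

The brown square was at (4.1, 1.3) in frame 1 and (2.4, 2.4) in frame 2.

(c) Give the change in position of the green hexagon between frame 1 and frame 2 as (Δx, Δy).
(1.6, -0.2)

The green hexagon was at (7.1, 6.5) in frame 1 and (8.7, 6.3) in frame 2.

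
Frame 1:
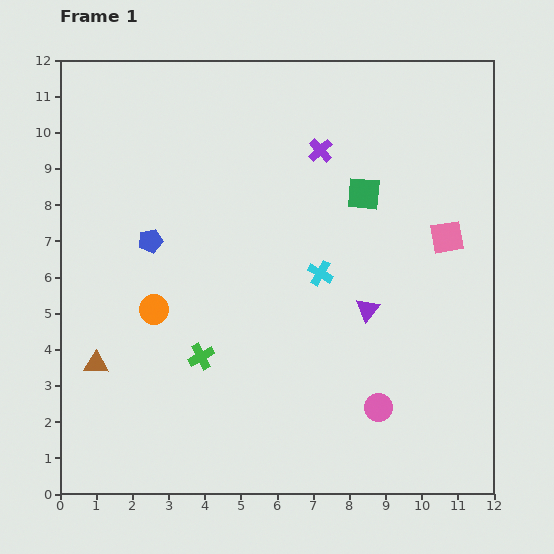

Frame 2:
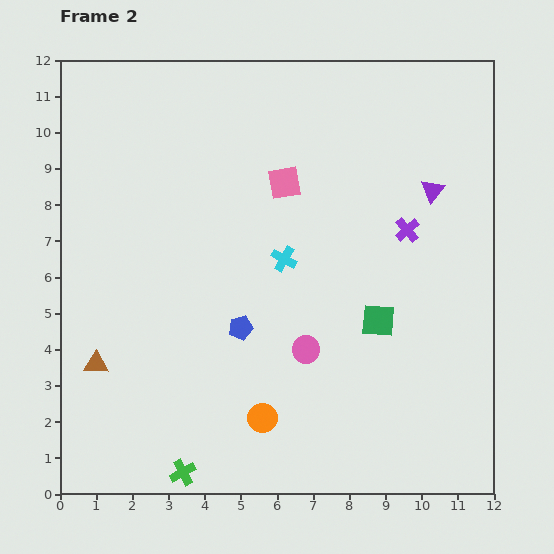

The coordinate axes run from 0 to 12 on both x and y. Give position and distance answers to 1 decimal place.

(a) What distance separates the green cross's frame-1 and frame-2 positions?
3.2

The green cross moved from (3.9, 3.8) to (3.4, 0.6), a distance of √(0.5² + 3.2²) ≈ 3.2.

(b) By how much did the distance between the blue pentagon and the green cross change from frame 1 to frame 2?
+0.8

Distance in frame 1: 3.5. Distance in frame 2: 4.3.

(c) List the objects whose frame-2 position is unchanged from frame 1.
the brown triangle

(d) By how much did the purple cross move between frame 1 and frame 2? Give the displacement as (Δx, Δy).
(2.4, -2.2)

The purple cross was at (7.2, 9.5) in frame 1 and (9.6, 7.3) in frame 2.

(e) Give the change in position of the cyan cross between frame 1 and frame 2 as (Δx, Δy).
(-1.0, 0.4)

The cyan cross was at (7.2, 6.1) in frame 1 and (6.2, 6.5) in frame 2.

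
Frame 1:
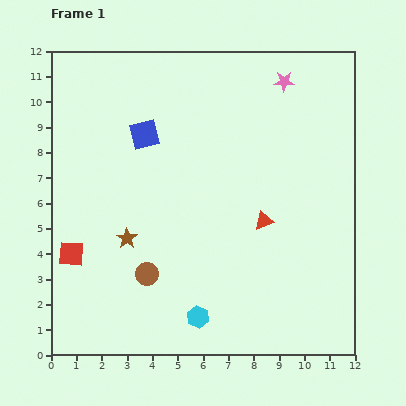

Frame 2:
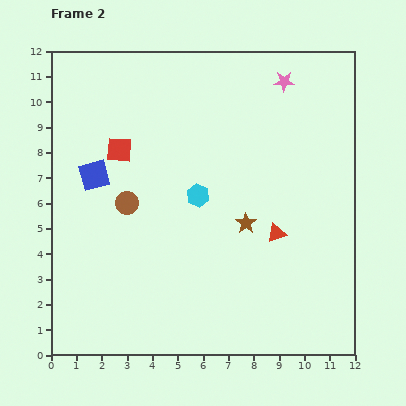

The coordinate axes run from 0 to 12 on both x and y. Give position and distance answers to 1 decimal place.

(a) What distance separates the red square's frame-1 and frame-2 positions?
4.5

The red square moved from (0.8, 4.0) to (2.7, 8.1), a distance of √(1.9² + 4.1²) ≈ 4.5.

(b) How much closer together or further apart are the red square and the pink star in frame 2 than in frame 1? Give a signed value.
-3.8

Distance in frame 1: 10.8. Distance in frame 2: 7.0.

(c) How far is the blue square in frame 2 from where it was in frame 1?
2.6

The blue square moved from (3.7, 8.7) to (1.7, 7.1), a distance of √(2.0² + 1.6²) ≈ 2.6.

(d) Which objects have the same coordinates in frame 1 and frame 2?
the pink star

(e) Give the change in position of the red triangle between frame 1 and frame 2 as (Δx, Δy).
(0.5, -0.5)

The red triangle was at (8.4, 5.3) in frame 1 and (8.9, 4.8) in frame 2.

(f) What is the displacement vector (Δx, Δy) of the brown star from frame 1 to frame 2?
(4.7, 0.6)

The brown star was at (3.0, 4.6) in frame 1 and (7.7, 5.2) in frame 2.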